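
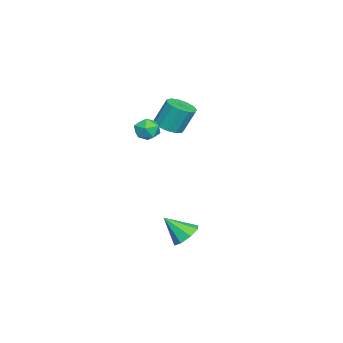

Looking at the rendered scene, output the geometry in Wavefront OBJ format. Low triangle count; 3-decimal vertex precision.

v -1.299 -1.118 1.715
v -0.376 -0.944 1.741
v -0.557 -0.229 3.372
v -1.481 -0.402 3.345
v -0.603 -0.515 1.528
v -0.784 0.2 3.159
v -1.05 -0.278 1.374
v -1.231 0.438 3.005
v -1.577 -0.307 1.328
v -1.758 0.408 2.959
v -2.016 -0.594 1.405
v -2.197 0.122 3.036
v -2.227 -1.047 1.58
v -2.408 -0.331 3.211
v -2.144 -1.522 1.798
v -2.325 -0.807 3.429
v -1.792 -1.869 1.989
v -1.974 -1.154 3.62
v -1.285 -1.978 2.093
v -1.466 -1.262 3.724
v -0.781 -1.813 2.077
v -0.962 -1.098 3.708
v -0.443 -1.428 1.946
v -0.624 -0.712 3.577
v 3.611 1.215 -4.352
v 4.365 1.654 -3.976
v 3.709 -0.035 -3.088
v 3.736 1.889 -3.695
v 3.035 1.729 -3.799
v 2.671 1.268 -4.227
v 2.857 0.775 -4.728
v 3.485 0.54 -5.009
v 4.187 0.701 -4.905
v 4.551 1.162 -4.477
v 3.74 -0.285 3.872
v 4.311 -0.888 3.856
v 2.909 -1.052 3.144
v 3.48 -1.655 3.128
v 3.097 -1.465 3.84
v 3.61 -0.991 4.29
v 3.61 -0.949 2.71
v 4.123 -0.475 3.16
v 4.231 -1.299 3.138
v 3.913 -1.617 3.836
v 3.307 -0.323 3.164
v 2.989 -0.641 3.862
f 2 1 5
f 2 5 3
f 3 5 6
f 3 6 4
f 5 1 7
f 5 7 6
f 6 7 8
f 6 8 4
f 7 1 9
f 7 9 8
f 8 9 10
f 8 10 4
f 9 1 11
f 9 11 10
f 10 11 12
f 10 12 4
f 11 1 13
f 11 13 12
f 12 13 14
f 12 14 4
f 13 1 15
f 13 15 14
f 14 15 16
f 14 16 4
f 15 1 17
f 15 17 16
f 16 17 18
f 16 18 4
f 17 1 19
f 17 19 18
f 18 19 20
f 18 20 4
f 19 1 21
f 19 21 20
f 20 21 22
f 20 22 4
f 21 1 23
f 21 23 22
f 22 23 24
f 22 24 4
f 23 1 2
f 23 2 24
f 24 2 3
f 24 3 4
f 26 25 28
f 26 28 27
f 28 25 29
f 28 29 27
f 29 25 30
f 29 30 27
f 30 25 31
f 30 31 27
f 31 25 32
f 31 32 27
f 32 25 33
f 32 33 27
f 33 25 34
f 33 34 27
f 34 25 26
f 34 26 27
f 35 46 40
f 35 40 36
f 35 36 42
f 35 42 45
f 35 45 46
f 36 40 44
f 40 46 39
f 46 45 37
f 45 42 41
f 42 36 43
f 38 44 39
f 38 39 37
f 38 37 41
f 38 41 43
f 38 43 44
f 39 44 40
f 37 39 46
f 41 37 45
f 43 41 42
f 44 43 36



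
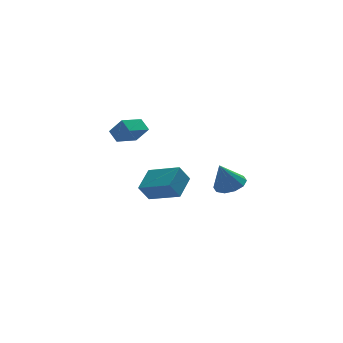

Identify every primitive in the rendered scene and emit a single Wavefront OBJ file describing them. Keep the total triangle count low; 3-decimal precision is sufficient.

v -2.064 0.889 -4.078
v -0.874 -0.517 -3.438
v -1.162 1.957 -3.409
v 0.028 0.551 -2.769
v -1.468 0.969 -5.011
v -0.278 -0.437 -4.371
v -0.566 2.037 -4.342
v 0.624 0.631 -3.702
v -2.398 3.436 -1.789
v -1.877 2.891 -0.855
v -2.597 4.106 -1.288
v -2.075 3.561 -0.354
v -1.145 4.059 -2.126
v -0.623 3.514 -1.192
v -1.343 4.729 -1.625
v -0.822 4.184 -0.691
v 1.466 -2.896 -2.64
v 1.988 -2.257 -2.366
v 0.854 -3.004 -1.22
v 1.533 -2.034 -2.546
v 1.052 -2.141 -2.761
v 0.729 -2.536 -2.93
v 0.688 -3.069 -2.989
v 0.944 -3.536 -2.914
v 1.399 -3.758 -2.734
v 1.88 -3.652 -2.519
v 2.203 -3.256 -2.35
v 2.244 -2.723 -2.291
f 2 4 1
f 5 2 1
f 1 4 3
f 3 5 1
f 2 8 4
f 6 2 5
f 6 8 2
f 4 8 3
f 7 5 3
f 3 8 7
f 7 6 5
f 8 6 7
f 10 12 9
f 13 10 9
f 9 12 11
f 11 13 9
f 10 16 12
f 14 10 13
f 14 16 10
f 12 16 11
f 15 13 11
f 11 16 15
f 15 14 13
f 16 14 15
f 18 17 20
f 18 20 19
f 20 17 21
f 20 21 19
f 21 17 22
f 21 22 19
f 22 17 23
f 22 23 19
f 23 17 24
f 23 24 19
f 24 17 25
f 24 25 19
f 25 17 26
f 25 26 19
f 26 17 27
f 26 27 19
f 27 17 28
f 27 28 19
f 28 17 18
f 28 18 19



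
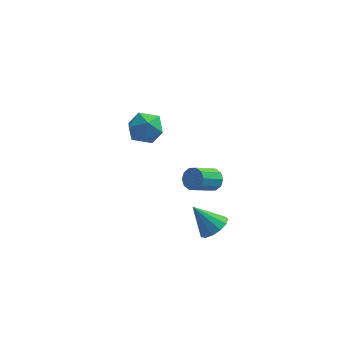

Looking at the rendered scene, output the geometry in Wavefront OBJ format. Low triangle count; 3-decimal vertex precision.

v 4.392 -4.08 -3.734
v 4.813 -4.761 -3.28
v 3.228 -3.86 -2.326
v 5.057 -4.323 -3.147
v 5.09 -3.809 -3.2
v 4.901 -3.38 -3.423
v 4.551 -3.174 -3.744
v 4.15 -3.255 -4.063
v 3.826 -3.598 -4.277
v 3.682 -4.095 -4.319
v 3.763 -4.586 -4.175
v 4.043 -4.917 -3.891
v 4.435 -4.982 -3.558
v -1.218 3.434 -1.843
v -0.43 3.55 -2.71
v 0.03 2.39 -0.85
v 0.818 2.506 -1.717
v 0.521 3.439 -1.062
v -0.25 4.084 -1.676
v -0.15 1.856 -1.884
v -0.921 2.501 -2.498
v 0.23 2.575 -2.736
v 0.645 3.553 -2.228
v -1.045 2.387 -1.332
v -0.63 3.365 -0.824
v 4.093 -2.318 -1.31
v 4.608 -2.818 -1.363
v 3.681 -3.863 -0.484
v 3.167 -3.362 -0.43
v 4.686 -2.579 -0.996
v 3.76 -3.624 -0.117
v 4.538 -2.24 -0.749
v 3.612 -3.285 0.13
v 4.22 -1.93 -0.716
v 3.294 -2.975 0.163
v 3.854 -1.769 -0.91
v 2.927 -2.814 -0.031
v 3.579 -1.817 -1.256
v 2.652 -2.862 -0.377
v 3.5 -2.056 -1.623
v 2.574 -3.101 -0.744
v 3.648 -2.395 -1.87
v 2.722 -3.44 -0.991
v 3.966 -2.705 -1.903
v 3.04 -3.75 -1.024
v 4.333 -2.866 -1.709
v 3.406 -3.911 -0.83
f 2 1 4
f 2 4 3
f 4 1 5
f 4 5 3
f 5 1 6
f 5 6 3
f 6 1 7
f 6 7 3
f 7 1 8
f 7 8 3
f 8 1 9
f 8 9 3
f 9 1 10
f 9 10 3
f 10 1 11
f 10 11 3
f 11 1 12
f 11 12 3
f 12 1 13
f 12 13 3
f 13 1 2
f 13 2 3
f 14 25 19
f 14 19 15
f 14 15 21
f 14 21 24
f 14 24 25
f 15 19 23
f 19 25 18
f 25 24 16
f 24 21 20
f 21 15 22
f 17 23 18
f 17 18 16
f 17 16 20
f 17 20 22
f 17 22 23
f 18 23 19
f 16 18 25
f 20 16 24
f 22 20 21
f 23 22 15
f 27 26 30
f 27 30 28
f 28 30 31
f 28 31 29
f 30 26 32
f 30 32 31
f 31 32 33
f 31 33 29
f 32 26 34
f 32 34 33
f 33 34 35
f 33 35 29
f 34 26 36
f 34 36 35
f 35 36 37
f 35 37 29
f 36 26 38
f 36 38 37
f 37 38 39
f 37 39 29
f 38 26 40
f 38 40 39
f 39 40 41
f 39 41 29
f 40 26 42
f 40 42 41
f 41 42 43
f 41 43 29
f 42 26 44
f 42 44 43
f 43 44 45
f 43 45 29
f 44 26 46
f 44 46 45
f 45 46 47
f 45 47 29
f 46 26 27
f 46 27 47
f 47 27 28
f 47 28 29



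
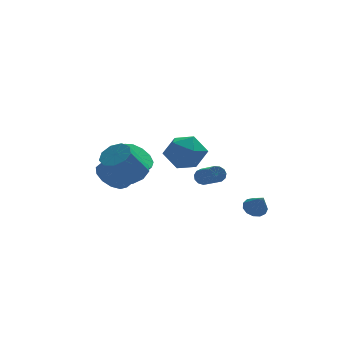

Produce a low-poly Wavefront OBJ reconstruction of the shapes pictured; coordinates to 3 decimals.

v -0.881 3.069 1.62
v -0.157 3.628 2.427
v 0.637 1.952 1.033
v 1.361 2.511 1.84
v 0.474 1.769 2.228
v -0.464 2.459 2.591
v 0.944 3.121 0.869
v 0.006 3.811 1.232
v 0.97 3.66 1.963
v 0.68 2.825 2.803
v -0.2 2.755 0.657
v -0.49 1.92 1.497
v -3.496 2.801 0.317
v -2.81 2.408 -0.344
v -1.658 1.687 1.283
v -2.344 2.079 1.943
v -2.635 2.949 -0.228
v -1.482 2.228 1.398
v -2.733 3.443 0.06
v -1.58 2.722 1.687
v -3.073 3.733 0.43
v -1.921 3.012 2.057
v -3.548 3.727 0.764
v -2.395 3.006 2.391
v -4.006 3.427 0.956
v -2.854 2.706 2.582
v -4.303 2.928 0.945
v -3.15 2.207 2.571
v -4.343 2.389 0.734
v -3.19 1.667 2.361
v -4.115 1.98 0.391
v -2.962 1.259 2.018
v -3.69 1.832 0.024
v -2.537 1.111 1.651
v -3.204 1.992 -0.249
v -2.051 1.27 1.377
v 3.037 -0.971 -0.685
v 3.409 -0.519 -0.402
v 3.263 -1.789 0.325
v 3.068 -0.463 -0.281
v 2.717 -0.568 -0.287
v 2.468 -0.801 -0.42
v 2.399 -1.088 -0.637
v 2.533 -1.338 -0.869
v 2.826 -1.471 -1.043
v 3.187 -1.445 -1.103
v 3.5 -1.269 -1.031
v 3.665 -0.998 -0.848
v 3.631 -0.718 -0.614
v 1.515 4.472 -0.829
v 1.955 4.687 -0.602
v 2.306 3.063 0.256
v 1.865 2.848 0.029
v 1.725 4.739 -0.409
v 2.076 3.115 0.448
v 1.429 4.706 -0.35
v 1.779 3.082 0.508
v 1.159 4.599 -0.443
v 1.51 2.975 0.415
v 1.003 4.452 -0.658
v 1.353 2.827 0.2
v 1.009 4.311 -0.927
v 1.359 2.686 -0.07
v 1.176 4.221 -1.166
v 1.526 2.597 -0.308
v 1.45 4.211 -1.297
v 1.8 2.587 -0.44
v 1.745 4.284 -1.279
v 2.095 2.659 -0.422
v 1.967 4.417 -1.119
v 2.317 2.792 -0.262
v 2.045 4.567 -0.866
v 2.396 2.942 -0.009
v -2.944 -0.762 2.048
v -2.542 -0.162 2.532
v -3.514 -0.758 4.077
v -3.916 -1.358 3.592
v -3.043 0.064 2.304
v -4.015 -0.533 3.849
v -3.498 -0.097 1.956
v -4.47 -0.693 3.501
v -3.694 -0.569 1.65
v -4.666 -1.165 3.195
v -3.539 -1.131 1.531
v -4.511 -1.727 3.076
v -3.106 -1.52 1.653
v -4.077 -2.117 3.198
v -2.597 -1.555 1.96
v -3.569 -2.151 3.505
v -2.251 -1.218 2.308
v -3.222 -1.814 3.853
v -2.229 -0.668 2.534
v -3.201 -1.264 4.079
f 1 12 6
f 1 6 2
f 1 2 8
f 1 8 11
f 1 11 12
f 2 6 10
f 6 12 5
f 12 11 3
f 11 8 7
f 8 2 9
f 4 10 5
f 4 5 3
f 4 3 7
f 4 7 9
f 4 9 10
f 5 10 6
f 3 5 12
f 7 3 11
f 9 7 8
f 10 9 2
f 14 13 17
f 14 17 15
f 15 17 18
f 15 18 16
f 17 13 19
f 17 19 18
f 18 19 20
f 18 20 16
f 19 13 21
f 19 21 20
f 20 21 22
f 20 22 16
f 21 13 23
f 21 23 22
f 22 23 24
f 22 24 16
f 23 13 25
f 23 25 24
f 24 25 26
f 24 26 16
f 25 13 27
f 25 27 26
f 26 27 28
f 26 28 16
f 27 13 29
f 27 29 28
f 28 29 30
f 28 30 16
f 29 13 31
f 29 31 30
f 30 31 32
f 30 32 16
f 31 13 33
f 31 33 32
f 32 33 34
f 32 34 16
f 33 13 35
f 33 35 34
f 34 35 36
f 34 36 16
f 35 13 14
f 35 14 36
f 36 14 15
f 36 15 16
f 38 37 40
f 38 40 39
f 40 37 41
f 40 41 39
f 41 37 42
f 41 42 39
f 42 37 43
f 42 43 39
f 43 37 44
f 43 44 39
f 44 37 45
f 44 45 39
f 45 37 46
f 45 46 39
f 46 37 47
f 46 47 39
f 47 37 48
f 47 48 39
f 48 37 49
f 48 49 39
f 49 37 38
f 49 38 39
f 51 50 54
f 51 54 52
f 52 54 55
f 52 55 53
f 54 50 56
f 54 56 55
f 55 56 57
f 55 57 53
f 56 50 58
f 56 58 57
f 57 58 59
f 57 59 53
f 58 50 60
f 58 60 59
f 59 60 61
f 59 61 53
f 60 50 62
f 60 62 61
f 61 62 63
f 61 63 53
f 62 50 64
f 62 64 63
f 63 64 65
f 63 65 53
f 64 50 66
f 64 66 65
f 65 66 67
f 65 67 53
f 66 50 68
f 66 68 67
f 67 68 69
f 67 69 53
f 68 50 70
f 68 70 69
f 69 70 71
f 69 71 53
f 70 50 72
f 70 72 71
f 71 72 73
f 71 73 53
f 72 50 51
f 72 51 73
f 73 51 52
f 73 52 53
f 75 74 78
f 75 78 76
f 76 78 79
f 76 79 77
f 78 74 80
f 78 80 79
f 79 80 81
f 79 81 77
f 80 74 82
f 80 82 81
f 81 82 83
f 81 83 77
f 82 74 84
f 82 84 83
f 83 84 85
f 83 85 77
f 84 74 86
f 84 86 85
f 85 86 87
f 85 87 77
f 86 74 88
f 86 88 87
f 87 88 89
f 87 89 77
f 88 74 90
f 88 90 89
f 89 90 91
f 89 91 77
f 90 74 92
f 90 92 91
f 91 92 93
f 91 93 77
f 92 74 75
f 92 75 93
f 93 75 76
f 93 76 77



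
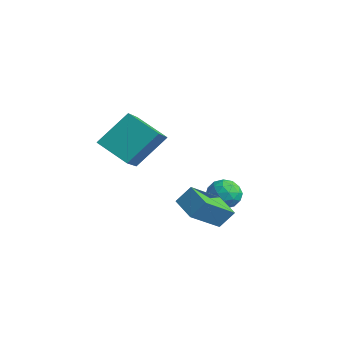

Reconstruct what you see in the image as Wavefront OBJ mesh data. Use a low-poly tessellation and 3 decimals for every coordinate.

v -1.301 -1.958 2.436
v -1.1 -0.614 3.821
v 0.003 -1.333 1.641
v 0.203 0.011 3.025
v -0.303 -2.971 3.275
v -0.103 -1.627 4.659
v 1 -2.346 2.479
v 1.201 -1.002 3.864
v 0.255 0.368 -0.716
v 0.507 0.949 0.058
v 0.062 1.917 -1.816
v 0.313 2.498 -1.042
v 1.507 0.282 -1.058
v 1.758 0.863 -0.284
v 1.313 1.831 -2.158
v 1.565 2.412 -1.384
v -0.948 3.073 -1.227
v -0.482 3.301 -1.862
v 0.142 2.759 -0.538
v 0.608 2.987 -1.173
v 0.193 3.551 -0.746
v -0.481 3.745 -1.172
v 0.141 2.315 -1.228
v -0.533 2.509 -1.654
v 0.192 2.832 -1.862
v 0.224 3.596 -1.565
v -0.564 2.464 -0.835
v -0.532 3.228 -0.538
v -0.811 3.214 -1.605
v 0.471 2.846 -0.795
v 0.226 3.177 -0.544
v 0.501 3.311 -0.917
v -0.81 3.475 -1.2
v -0.536 3.609 -1.573
v -0.14 3.756 -0.917
v 0.196 2.451 -0.827
v 0.47 2.585 -1.2
v -0.841 2.749 -1.483
v -0.566 2.883 -1.856
v -0.2 2.304 -1.483
v -0.141 3.073 -1.978
v 0.5 2.889 -1.573
v 0.225 2.494 -1.606
v -0.17 2.608 -1.856
v -0.122 3.522 -1.803
v 0.519 3.337 -1.398
v 0.274 3.669 -1.148
v -0.122 3.783 -1.398
v 0.274 3.247 -1.804
v -0.859 2.723 -1.002
v -0.218 2.538 -0.597
v -0.218 2.277 -1.002
v -0.614 2.391 -1.252
v -0.84 3.171 -0.827
v -0.199 2.987 -0.422
v -0.17 3.452 -0.544
v -0.565 3.566 -0.794
v -0.614 2.813 -0.596
f 2 4 1
f 5 2 1
f 1 4 3
f 3 5 1
f 2 8 4
f 6 2 5
f 6 8 2
f 4 8 3
f 7 5 3
f 3 8 7
f 7 6 5
f 8 6 7
f 10 12 9
f 13 10 9
f 9 12 11
f 11 13 9
f 10 16 12
f 14 10 13
f 14 16 10
f 12 16 11
f 15 13 11
f 11 16 15
f 15 14 13
f 16 14 15
f 17 54 33
f 54 28 57
f 33 57 22
f 54 57 33
f 17 33 29
f 33 22 34
f 29 34 18
f 33 34 29
f 17 29 38
f 29 18 39
f 38 39 24
f 29 39 38
f 17 38 50
f 38 24 53
f 50 53 27
f 38 53 50
f 17 50 54
f 50 27 58
f 54 58 28
f 50 58 54
f 18 34 45
f 34 22 48
f 45 48 26
f 34 48 45
f 22 57 35
f 57 28 56
f 35 56 21
f 57 56 35
f 28 58 55
f 58 27 51
f 55 51 19
f 58 51 55
f 27 53 52
f 53 24 40
f 52 40 23
f 53 40 52
f 24 39 44
f 39 18 41
f 44 41 25
f 39 41 44
f 20 46 32
f 46 26 47
f 32 47 21
f 46 47 32
f 20 32 30
f 32 21 31
f 30 31 19
f 32 31 30
f 20 30 37
f 30 19 36
f 37 36 23
f 30 36 37
f 20 37 42
f 37 23 43
f 42 43 25
f 37 43 42
f 20 42 46
f 42 25 49
f 46 49 26
f 42 49 46
f 21 47 35
f 47 26 48
f 35 48 22
f 47 48 35
f 19 31 55
f 31 21 56
f 55 56 28
f 31 56 55
f 23 36 52
f 36 19 51
f 52 51 27
f 36 51 52
f 25 43 44
f 43 23 40
f 44 40 24
f 43 40 44
f 26 49 45
f 49 25 41
f 45 41 18
f 49 41 45



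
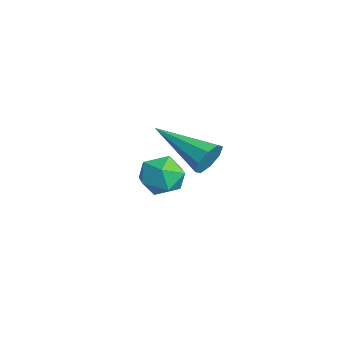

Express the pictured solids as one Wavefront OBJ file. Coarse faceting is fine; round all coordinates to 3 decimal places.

v 3.729 2.197 -1.169
v 4.041 2.053 -0.678
v 2.251 1.103 -0.551
v 3.786 2.431 -0.62
v 3.497 2.671 -0.884
v 3.345 2.634 -1.315
v 3.417 2.34 -1.661
v 3.672 1.963 -1.719
v 3.96 1.723 -1.455
v 4.113 1.76 -1.023
v -0.103 2.279 -3.285
v 0.506 2.568 -3.734
v -0.386 1.412 -4.226
v 0.223 1.701 -4.675
v 0.381 1.29 -3.995
v 0.556 1.826 -3.414
v -0.436 2.154 -4.546
v -0.261 2.69 -3.965
v 0.3 2.491 -4.514
v 0.805 1.957 -4.173
v -0.685 2.023 -3.787
v -0.18 1.489 -3.446
f 2 1 4
f 2 4 3
f 4 1 5
f 4 5 3
f 5 1 6
f 5 6 3
f 6 1 7
f 6 7 3
f 7 1 8
f 7 8 3
f 8 1 9
f 8 9 3
f 9 1 10
f 9 10 3
f 10 1 2
f 10 2 3
f 11 22 16
f 11 16 12
f 11 12 18
f 11 18 21
f 11 21 22
f 12 16 20
f 16 22 15
f 22 21 13
f 21 18 17
f 18 12 19
f 14 20 15
f 14 15 13
f 14 13 17
f 14 17 19
f 14 19 20
f 15 20 16
f 13 15 22
f 17 13 21
f 19 17 18
f 20 19 12



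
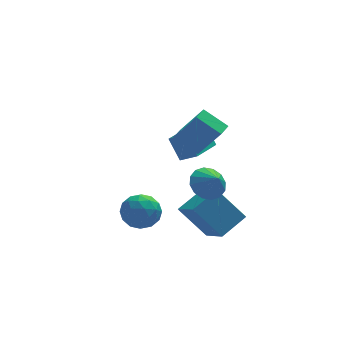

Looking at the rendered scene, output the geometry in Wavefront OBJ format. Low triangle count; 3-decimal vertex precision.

v 1.813 0.294 1.089
v 2.581 -0.21 1.618
v 3.059 1.881 0.792
v 3.827 1.377 1.321
v 2.273 -0.297 -0.141
v 3.041 -0.801 0.388
v 3.519 1.29 -0.438
v 4.287 0.786 0.091
v 1.7 -1.659 2.391
v 2.683 -2.39 4.145
v 2.186 -0.914 2.429
v 3.169 -1.646 4.183
v 2.771 -2.314 1.517
v 3.754 -3.046 3.271
v 3.257 -1.57 1.555
v 4.24 -2.301 3.309
v 2.236 -4.016 -1.232
v 3.545 -3.248 -0.512
v 1.818 -2.283 -2.322
v 3.127 -1.514 -1.602
v 3.513 -4.706 -2.818
v 4.822 -3.937 -2.098
v 3.095 -2.972 -3.908
v 4.404 -2.204 -3.188
v -0.917 -2.515 -1.396
v 0.065 -2.188 -1.115
v -0.225 -3.572 -2.585
v 0.757 -3.245 -2.304
v 0.176 -3.842 -1.628
v -0.251 -3.189 -0.893
v 0.091 -2.571 -2.807
v -0.336 -1.918 -2.072
v 0.688 -2.223 -1.987
v 0.741 -3.008 -1.258
v -0.901 -2.752 -2.442
v -0.848 -3.537 -1.713
v -0.487 -2.259 -1.151
v 0.327 -3.501 -2.549
v -0.015 -3.852 -2.152
v 0.563 -3.66 -1.987
v -0.673 -2.847 -1.02
v -0.095 -2.655 -0.855
v -0.03 -3.627 -1.157
v -0.065 -3.105 -2.845
v 0.513 -2.913 -2.68
v -0.723 -2.1 -1.713
v -0.145 -1.908 -1.548
v -0.13 -2.133 -2.543
v 0.457 -2.087 -1.498
v 0.864 -2.709 -2.198
v 0.472 -2.312 -2.493
v 0.221 -1.928 -2.061
v 0.488 -2.549 -1.07
v 0.895 -3.17 -1.769
v 0.553 -3.521 -1.372
v 0.302 -3.137 -0.94
v 0.854 -2.569 -1.583
v -1.055 -2.59 -1.931
v -0.648 -3.211 -2.63
v -0.462 -2.623 -2.76
v -0.713 -2.239 -2.328
v -1.024 -3.051 -1.502
v -0.617 -3.673 -2.202
v -0.381 -3.832 -1.639
v -0.632 -3.448 -1.207
v -1.014 -3.191 -2.117
v 3.048 -3.437 0.137
v 3.873 -3.55 -0.38
v 3.432 -4.143 0.903
v 3.966 -3.161 -0.068
v 3.813 -2.846 0.299
v 3.455 -2.689 0.623
v 2.988 -2.733 0.816
v 2.537 -2.965 0.828
v 2.224 -3.324 0.654
v 2.131 -3.713 0.342
v 2.283 -4.028 -0.025
v 2.641 -4.185 -0.349
v 3.108 -4.141 -0.542
v 3.559 -3.908 -0.554
f 2 4 1
f 5 2 1
f 1 4 3
f 3 5 1
f 2 8 4
f 6 2 5
f 6 8 2
f 4 8 3
f 7 5 3
f 3 8 7
f 7 6 5
f 8 6 7
f 10 12 9
f 13 10 9
f 9 12 11
f 11 13 9
f 10 16 12
f 14 10 13
f 14 16 10
f 12 16 11
f 15 13 11
f 11 16 15
f 15 14 13
f 16 14 15
f 18 20 17
f 21 18 17
f 17 20 19
f 19 21 17
f 18 24 20
f 22 18 21
f 22 24 18
f 20 24 19
f 23 21 19
f 19 24 23
f 23 22 21
f 24 22 23
f 25 62 41
f 62 36 65
f 41 65 30
f 62 65 41
f 25 41 37
f 41 30 42
f 37 42 26
f 41 42 37
f 25 37 46
f 37 26 47
f 46 47 32
f 37 47 46
f 25 46 58
f 46 32 61
f 58 61 35
f 46 61 58
f 25 58 62
f 58 35 66
f 62 66 36
f 58 66 62
f 26 42 53
f 42 30 56
f 53 56 34
f 42 56 53
f 30 65 43
f 65 36 64
f 43 64 29
f 65 64 43
f 36 66 63
f 66 35 59
f 63 59 27
f 66 59 63
f 35 61 60
f 61 32 48
f 60 48 31
f 61 48 60
f 32 47 52
f 47 26 49
f 52 49 33
f 47 49 52
f 28 54 40
f 54 34 55
f 40 55 29
f 54 55 40
f 28 40 38
f 40 29 39
f 38 39 27
f 40 39 38
f 28 38 45
f 38 27 44
f 45 44 31
f 38 44 45
f 28 45 50
f 45 31 51
f 50 51 33
f 45 51 50
f 28 50 54
f 50 33 57
f 54 57 34
f 50 57 54
f 29 55 43
f 55 34 56
f 43 56 30
f 55 56 43
f 27 39 63
f 39 29 64
f 63 64 36
f 39 64 63
f 31 44 60
f 44 27 59
f 60 59 35
f 44 59 60
f 33 51 52
f 51 31 48
f 52 48 32
f 51 48 52
f 34 57 53
f 57 33 49
f 53 49 26
f 57 49 53
f 68 67 70
f 68 70 69
f 70 67 71
f 70 71 69
f 71 67 72
f 71 72 69
f 72 67 73
f 72 73 69
f 73 67 74
f 73 74 69
f 74 67 75
f 74 75 69
f 75 67 76
f 75 76 69
f 76 67 77
f 76 77 69
f 77 67 78
f 77 78 69
f 78 67 79
f 78 79 69
f 79 67 80
f 79 80 69
f 80 67 68
f 80 68 69



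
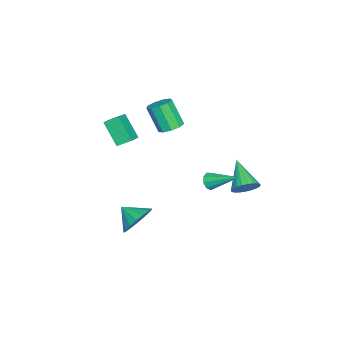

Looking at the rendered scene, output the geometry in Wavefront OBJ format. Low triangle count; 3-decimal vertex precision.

v -3.311 -0.467 1.025
v -2.618 -0.693 1.065
v -2.956 -1.46 2.556
v -3.649 -1.233 2.515
v -2.665 -0.247 1.284
v -3.003 -1.013 2.775
v -3.014 0.096 1.381
v -3.352 -0.67 2.872
v -3.502 0.176 1.312
v -3.84 -0.59 2.803
v -3.901 -0.045 1.108
v -4.239 -0.811 2.599
v -4.023 -0.463 0.865
v -4.361 -1.23 2.356
v -3.812 -0.884 0.697
v -4.151 -1.65 2.187
v -3.367 -1.109 0.682
v -3.705 -1.875 2.173
v -2.895 -1.034 0.828
v -3.234 -1.8 2.318
v 1.889 3.128 1.383
v 2.056 2.851 1.815
v 2.191 4.672 2.257
v 2.342 2.921 1.592
v 2.416 3.088 1.271
v 2.243 3.274 1.003
v 1.905 3.391 0.912
v 1.559 3.385 1.042
v 1.368 3.259 1.331
v 1.42 3.071 1.645
v 1.692 2.91 1.836
v -1.434 -3.191 2.37
v -0.502 -3.221 2.784
v -1.615 -2.43 2.834
v -0.683 -2.459 3.247
v -0.857 -2.301 1.133
v 0.075 -2.33 1.546
v -1.038 -1.539 1.596
v -0.106 -1.569 2.01
v -1.592 4.071 -1.552
v -1.07 4.002 -0.963
v -2.908 3.209 -0.488
v -1.208 4.293 -0.898
v -1.413 4.546 -0.946
v -1.648 4.716 -1.099
v -1.874 4.775 -1.33
v -2.051 4.713 -1.6
v -2.148 4.539 -1.861
v -2.149 4.285 -2.069
v -2.054 3.993 -2.188
v -1.879 3.716 -2.196
v -1.654 3.499 -2.093
v -1.419 3.382 -1.897
v -1.213 3.384 -1.641
v -1.073 3.504 -1.369
v -1.022 3.723 -1.129
v 3.213 -0.191 -1.423
v 3.933 -0.712 -1.901
v 2.907 -1.169 -0.817
v 4.157 -0.539 -1.509
v 4.164 -0.286 -1.097
v 3.953 -0.012 -0.76
v 3.573 0.222 -0.574
v 3.11 0.361 -0.583
v 2.67 0.373 -0.784
v 2.355 0.257 -1.131
v 2.236 0.037 -1.545
v 2.341 -0.234 -1.932
v 2.646 -0.496 -2.201
v 3.08 -0.687 -2.292
v 3.545 -0.766 -2.184
f 2 1 5
f 2 5 3
f 3 5 6
f 3 6 4
f 5 1 7
f 5 7 6
f 6 7 8
f 6 8 4
f 7 1 9
f 7 9 8
f 8 9 10
f 8 10 4
f 9 1 11
f 9 11 10
f 10 11 12
f 10 12 4
f 11 1 13
f 11 13 12
f 12 13 14
f 12 14 4
f 13 1 15
f 13 15 14
f 14 15 16
f 14 16 4
f 15 1 17
f 15 17 16
f 16 17 18
f 16 18 4
f 17 1 19
f 17 19 18
f 18 19 20
f 18 20 4
f 19 1 2
f 19 2 20
f 20 2 3
f 20 3 4
f 22 21 24
f 22 24 23
f 24 21 25
f 24 25 23
f 25 21 26
f 25 26 23
f 26 21 27
f 26 27 23
f 27 21 28
f 27 28 23
f 28 21 29
f 28 29 23
f 29 21 30
f 29 30 23
f 30 21 31
f 30 31 23
f 31 21 22
f 31 22 23
f 33 35 32
f 36 33 32
f 32 35 34
f 34 36 32
f 33 39 35
f 37 33 36
f 37 39 33
f 35 39 34
f 38 36 34
f 34 39 38
f 38 37 36
f 39 37 38
f 41 40 43
f 41 43 42
f 43 40 44
f 43 44 42
f 44 40 45
f 44 45 42
f 45 40 46
f 45 46 42
f 46 40 47
f 46 47 42
f 47 40 48
f 47 48 42
f 48 40 49
f 48 49 42
f 49 40 50
f 49 50 42
f 50 40 51
f 50 51 42
f 51 40 52
f 51 52 42
f 52 40 53
f 52 53 42
f 53 40 54
f 53 54 42
f 54 40 55
f 54 55 42
f 55 40 56
f 55 56 42
f 56 40 41
f 56 41 42
f 58 57 60
f 58 60 59
f 60 57 61
f 60 61 59
f 61 57 62
f 61 62 59
f 62 57 63
f 62 63 59
f 63 57 64
f 63 64 59
f 64 57 65
f 64 65 59
f 65 57 66
f 65 66 59
f 66 57 67
f 66 67 59
f 67 57 68
f 67 68 59
f 68 57 69
f 68 69 59
f 69 57 70
f 69 70 59
f 70 57 71
f 70 71 59
f 71 57 58
f 71 58 59



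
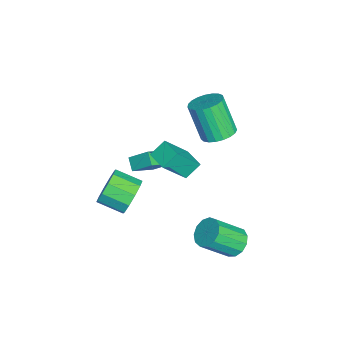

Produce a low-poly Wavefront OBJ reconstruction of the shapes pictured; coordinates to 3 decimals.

v 3.453 4.143 -2.434
v 3.898 4.726 -2.005
v 4.373 3.361 -0.638
v 3.927 2.777 -1.066
v 3.452 4.744 -1.833
v 3.926 3.378 -0.465
v 3.005 4.571 -1.851
v 3.48 3.205 -0.484
v 2.701 4.261 -2.054
v 3.176 2.896 -0.687
v 2.636 3.915 -2.378
v 3.111 2.549 -1.01
v 2.829 3.64 -2.719
v 3.304 2.275 -1.352
v 3.221 3.525 -2.97
v 3.696 2.16 -1.603
v 3.686 3.606 -3.05
v 4.161 2.241 -1.683
v 4.077 3.858 -2.935
v 4.552 2.492 -1.568
v 4.27 4.2 -2.661
v 4.745 2.834 -1.293
v 4.203 4.524 -2.314
v 4.678 3.158 -0.947
v -1.615 -1.377 -1.242
v -1.377 -0.378 -0.413
v -2.606 -0.387 -2.151
v -2.368 0.612 -1.322
v -0.972 -1.152 -1.698
v -0.734 -0.153 -0.869
v -1.963 -0.162 -2.607
v -1.725 0.837 -1.778
v 3.77 -0.746 1.495
v 4.339 -0.584 2.313
v 3.999 -1.873 2.804
v 3.43 -2.034 1.985
v 3.761 -0.384 2.438
v 3.421 -1.673 2.928
v 3.186 -0.323 2.202
v 2.847 -1.611 2.693
v 2.834 -0.423 1.696
v 2.495 -1.711 2.187
v 2.84 -0.646 1.113
v 2.5 -1.935 1.604
v 3.201 -0.907 0.676
v 2.861 -2.196 1.167
v 3.779 -1.107 0.552
v 3.439 -2.396 1.042
v 4.353 -1.169 0.787
v 4.014 -2.457 1.278
v 4.705 -1.069 1.293
v 4.366 -2.357 1.784
v 4.7 -0.845 1.876
v 4.36 -2.134 2.367
v 1.258 1.739 2.612
v 1.999 0.675 4.251
v 2.192 2.392 2.614
v 2.933 1.329 4.253
v 1.727 1.071 1.967
v 2.468 0.008 3.606
v 2.661 1.725 1.969
v 3.402 0.661 3.608
v -1.895 3.155 0.779
v -1.064 3.405 1.165
v -1.754 2.694 3.108
v -2.585 2.445 2.721
v -1.278 3.734 1.21
v -1.967 3.024 3.152
v -1.598 3.964 1.18
v -2.288 3.253 3.122
v -1.97 4.053 1.081
v -2.659 3.342 3.023
v -2.329 3.987 0.929
v -3.018 3.276 2.872
v -2.613 3.778 0.752
v -3.302 3.067 2.694
v -2.772 3.46 0.579
v -3.462 2.75 2.521
v -2.781 3.09 0.441
v -3.47 2.38 2.383
v -2.636 2.732 0.361
v -3.325 2.021 2.303
v -2.363 2.446 0.353
v -3.052 1.735 2.296
v -2.009 2.283 0.419
v -2.698 1.573 2.362
v -1.635 2.271 0.548
v -2.325 1.561 2.49
v -1.307 2.412 0.716
v -1.996 1.701 2.658
v -1.08 2.681 0.895
v -1.77 1.971 2.837
v -0.994 3.033 1.054
v -1.684 2.322 2.996
f 2 1 5
f 2 5 3
f 3 5 6
f 3 6 4
f 5 1 7
f 5 7 6
f 6 7 8
f 6 8 4
f 7 1 9
f 7 9 8
f 8 9 10
f 8 10 4
f 9 1 11
f 9 11 10
f 10 11 12
f 10 12 4
f 11 1 13
f 11 13 12
f 12 13 14
f 12 14 4
f 13 1 15
f 13 15 14
f 14 15 16
f 14 16 4
f 15 1 17
f 15 17 16
f 16 17 18
f 16 18 4
f 17 1 19
f 17 19 18
f 18 19 20
f 18 20 4
f 19 1 21
f 19 21 20
f 20 21 22
f 20 22 4
f 21 1 23
f 21 23 22
f 22 23 24
f 22 24 4
f 23 1 2
f 23 2 24
f 24 2 3
f 24 3 4
f 26 28 25
f 29 26 25
f 25 28 27
f 27 29 25
f 26 32 28
f 30 26 29
f 30 32 26
f 28 32 27
f 31 29 27
f 27 32 31
f 31 30 29
f 32 30 31
f 34 33 37
f 34 37 35
f 35 37 38
f 35 38 36
f 37 33 39
f 37 39 38
f 38 39 40
f 38 40 36
f 39 33 41
f 39 41 40
f 40 41 42
f 40 42 36
f 41 33 43
f 41 43 42
f 42 43 44
f 42 44 36
f 43 33 45
f 43 45 44
f 44 45 46
f 44 46 36
f 45 33 47
f 45 47 46
f 46 47 48
f 46 48 36
f 47 33 49
f 47 49 48
f 48 49 50
f 48 50 36
f 49 33 51
f 49 51 50
f 50 51 52
f 50 52 36
f 51 33 53
f 51 53 52
f 52 53 54
f 52 54 36
f 53 33 34
f 53 34 54
f 54 34 35
f 54 35 36
f 56 58 55
f 59 56 55
f 55 58 57
f 57 59 55
f 56 62 58
f 60 56 59
f 60 62 56
f 58 62 57
f 61 59 57
f 57 62 61
f 61 60 59
f 62 60 61
f 64 63 67
f 64 67 65
f 65 67 68
f 65 68 66
f 67 63 69
f 67 69 68
f 68 69 70
f 68 70 66
f 69 63 71
f 69 71 70
f 70 71 72
f 70 72 66
f 71 63 73
f 71 73 72
f 72 73 74
f 72 74 66
f 73 63 75
f 73 75 74
f 74 75 76
f 74 76 66
f 75 63 77
f 75 77 76
f 76 77 78
f 76 78 66
f 77 63 79
f 77 79 78
f 78 79 80
f 78 80 66
f 79 63 81
f 79 81 80
f 80 81 82
f 80 82 66
f 81 63 83
f 81 83 82
f 82 83 84
f 82 84 66
f 83 63 85
f 83 85 84
f 84 85 86
f 84 86 66
f 85 63 87
f 85 87 86
f 86 87 88
f 86 88 66
f 87 63 89
f 87 89 88
f 88 89 90
f 88 90 66
f 89 63 91
f 89 91 90
f 90 91 92
f 90 92 66
f 91 63 93
f 91 93 92
f 92 93 94
f 92 94 66
f 93 63 64
f 93 64 94
f 94 64 65
f 94 65 66



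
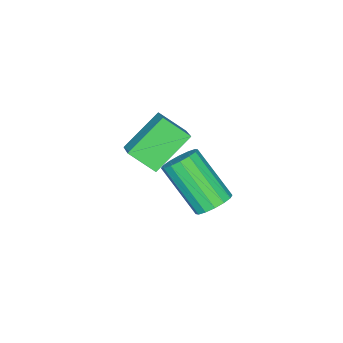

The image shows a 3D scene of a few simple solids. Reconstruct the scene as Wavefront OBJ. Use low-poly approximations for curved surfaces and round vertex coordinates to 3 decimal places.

v -1.262 3.355 -2.18
v -0.628 3.235 -2.258
v -0.704 1.885 -0.798
v -1.338 2.005 -0.72
v -0.642 3.482 -2.03
v -0.719 2.132 -0.57
v -0.823 3.695 -1.843
v -0.899 2.346 -0.382
v -1.121 3.817 -1.745
v -1.197 2.467 -0.285
v -1.457 3.815 -1.765
v -1.533 2.466 -0.305
v -1.741 3.69 -1.895
v -1.817 2.34 -0.435
v -1.896 3.475 -2.102
v -1.972 2.125 -0.642
v -1.881 3.228 -2.33
v -1.958 1.878 -0.87
v -1.701 3.014 -2.518
v -1.777 1.665 -1.057
v -1.403 2.893 -2.615
v -1.479 1.543 -1.155
v -1.067 2.894 -2.595
v -1.143 1.545 -1.135
v -0.783 3.02 -2.465
v -0.859 1.67 -1.005
v 0.272 2.163 0.157
v 0.56 1.364 0.808
v -0.901 2.564 1.169
v -0.612 1.765 1.82
v 0.952 2.835 0.68
v 1.241 2.036 1.331
v -0.22 3.236 1.692
v 0.068 2.437 2.343
f 2 1 5
f 2 5 3
f 3 5 6
f 3 6 4
f 5 1 7
f 5 7 6
f 6 7 8
f 6 8 4
f 7 1 9
f 7 9 8
f 8 9 10
f 8 10 4
f 9 1 11
f 9 11 10
f 10 11 12
f 10 12 4
f 11 1 13
f 11 13 12
f 12 13 14
f 12 14 4
f 13 1 15
f 13 15 14
f 14 15 16
f 14 16 4
f 15 1 17
f 15 17 16
f 16 17 18
f 16 18 4
f 17 1 19
f 17 19 18
f 18 19 20
f 18 20 4
f 19 1 21
f 19 21 20
f 20 21 22
f 20 22 4
f 21 1 23
f 21 23 22
f 22 23 24
f 22 24 4
f 23 1 25
f 23 25 24
f 24 25 26
f 24 26 4
f 25 1 2
f 25 2 26
f 26 2 3
f 26 3 4
f 28 30 27
f 31 28 27
f 27 30 29
f 29 31 27
f 28 34 30
f 32 28 31
f 32 34 28
f 30 34 29
f 33 31 29
f 29 34 33
f 33 32 31
f 34 32 33



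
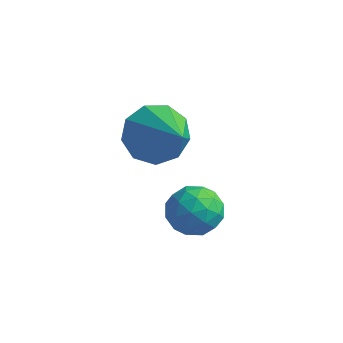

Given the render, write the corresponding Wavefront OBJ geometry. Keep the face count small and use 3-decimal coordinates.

v 0.026 0.123 3.274
v 0.324 -0.355 2.522
v 1.434 -0.843 4.446
v 0.654 0.194 2.578
v 0.69 0.71 2.96
v 0.416 0.951 3.489
v -0.041 0.805 3.918
v -0.466 0.34 4.045
v -0.661 -0.227 3.812
v -0.534 -0.63 3.327
v -0.145 -0.681 2.818
v 2.311 -1.978 3.716
v 3.034 -1.992 3.939
v 2.506 -2.968 3.021
v 3.229 -2.982 3.244
v 2.678 -3.147 3.736
v 2.557 -2.535 4.166
v 2.983 -2.425 2.794
v 2.862 -1.813 3.224
v 3.449 -2.269 3.369
v 3.261 -2.715 3.951
v 2.279 -2.245 3.009
v 2.091 -2.691 3.591
v 2.656 -1.898 3.889
v 2.884 -3.062 3.071
v 2.56 -3.158 3.361
v 2.986 -3.167 3.492
v 2.375 -2.217 4.022
v 2.8 -2.226 4.153
v 2.591 -2.904 4.034
v 2.74 -2.734 2.807
v 3.165 -2.743 2.938
v 2.554 -1.793 3.468
v 2.98 -1.802 3.599
v 2.949 -2.056 2.926
v 3.325 -2.069 3.685
v 3.439 -2.651 3.276
v 3.294 -2.323 3.012
v 3.224 -1.964 3.265
v 3.214 -2.331 4.027
v 3.328 -2.913 3.618
v 3.004 -3.01 3.908
v 2.934 -2.65 4.16
v 3.458 -2.494 3.692
v 2.212 -2.047 3.342
v 2.326 -2.629 2.933
v 2.606 -2.31 2.8
v 2.536 -1.95 3.052
v 2.101 -2.309 3.684
v 2.215 -2.891 3.275
v 2.316 -2.996 3.695
v 2.246 -2.637 3.948
v 2.082 -2.466 3.268
f 2 1 4
f 2 4 3
f 4 1 5
f 4 5 3
f 5 1 6
f 5 6 3
f 6 1 7
f 6 7 3
f 7 1 8
f 7 8 3
f 8 1 9
f 8 9 3
f 9 1 10
f 9 10 3
f 10 1 11
f 10 11 3
f 11 1 2
f 11 2 3
f 12 49 28
f 49 23 52
f 28 52 17
f 49 52 28
f 12 28 24
f 28 17 29
f 24 29 13
f 28 29 24
f 12 24 33
f 24 13 34
f 33 34 19
f 24 34 33
f 12 33 45
f 33 19 48
f 45 48 22
f 33 48 45
f 12 45 49
f 45 22 53
f 49 53 23
f 45 53 49
f 13 29 40
f 29 17 43
f 40 43 21
f 29 43 40
f 17 52 30
f 52 23 51
f 30 51 16
f 52 51 30
f 23 53 50
f 53 22 46
f 50 46 14
f 53 46 50
f 22 48 47
f 48 19 35
f 47 35 18
f 48 35 47
f 19 34 39
f 34 13 36
f 39 36 20
f 34 36 39
f 15 41 27
f 41 21 42
f 27 42 16
f 41 42 27
f 15 27 25
f 27 16 26
f 25 26 14
f 27 26 25
f 15 25 32
f 25 14 31
f 32 31 18
f 25 31 32
f 15 32 37
f 32 18 38
f 37 38 20
f 32 38 37
f 15 37 41
f 37 20 44
f 41 44 21
f 37 44 41
f 16 42 30
f 42 21 43
f 30 43 17
f 42 43 30
f 14 26 50
f 26 16 51
f 50 51 23
f 26 51 50
f 18 31 47
f 31 14 46
f 47 46 22
f 31 46 47
f 20 38 39
f 38 18 35
f 39 35 19
f 38 35 39
f 21 44 40
f 44 20 36
f 40 36 13
f 44 36 40



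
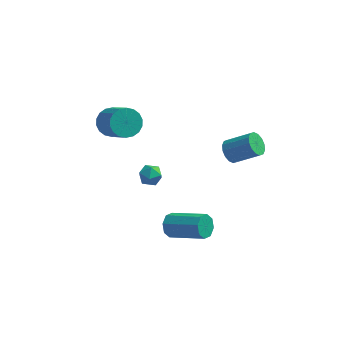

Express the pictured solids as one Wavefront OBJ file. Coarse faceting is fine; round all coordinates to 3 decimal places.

v -3.941 2.808 2.683
v -3.281 2.693 2.112
v -2.299 1.417 3.507
v -2.959 1.532 4.077
v -3.165 3.006 2.317
v -2.183 1.73 3.712
v -3.203 3.279 2.595
v -2.221 2.004 3.989
v -3.387 3.46 2.889
v -2.406 2.184 4.284
v -3.681 3.511 3.143
v -2.699 2.235 4.538
v -4.026 3.423 3.306
v -3.045 2.148 4.701
v -4.355 3.213 3.345
v -3.373 1.938 4.74
v -4.601 2.923 3.253
v -3.619 1.647 4.648
v -4.717 2.61 3.048
v -3.735 1.334 4.443
v -4.679 2.336 2.771
v -3.697 1.061 4.165
v -4.494 2.156 2.476
v -3.513 0.88 3.871
v -4.201 2.105 2.222
v -3.219 0.829 3.617
v -3.855 2.192 2.059
v -2.874 0.917 3.454
v -3.527 2.402 2.02
v -2.545 1.127 3.415
v -0.418 -0.286 -2.437
v -0.062 0.099 -2.931
v 1.814 -0.49 -2.036
v 1.458 -0.874 -1.543
v -0.183 0.394 -2.482
v 1.692 -0.195 -1.587
v -0.442 0.291 -2.007
v 1.433 -0.298 -1.112
v -0.687 -0.15 -1.784
v 1.189 -0.738 -0.889
v -0.774 -0.67 -1.944
v 1.102 -1.259 -1.049
v -0.652 -0.965 -2.393
v 1.223 -1.554 -1.498
v -0.393 -0.862 -2.868
v 1.482 -1.451 -1.973
v -0.149 -0.422 -3.091
v 1.727 -1.01 -2.196
v -2.784 3.995 -3.058
v -2.528 4.321 -2.463
v -1.812 3.339 -3.117
v -1.556 3.665 -2.522
v -2.125 3.219 -2.473
v -2.726 3.624 -2.437
v -1.614 4.036 -3.143
v -2.215 4.441 -3.107
v -1.804 4.347 -2.516
v -2.12 3.842 -2.102
v -2.22 3.818 -3.478
v -2.536 3.313 -3.064
v 2.031 4.023 -0.158
v 2.411 3.742 -0.714
v 3.789 3.676 0.262
v 3.409 3.957 0.818
v 2.453 4.116 -0.747
v 3.83 4.05 0.229
v 2.381 4.466 -0.622
v 3.759 4.4 0.355
v 2.215 4.696 -0.372
v 3.593 4.63 0.604
v 2 4.746 -0.066
v 3.378 4.68 0.911
v 1.794 4.603 0.216
v 3.171 4.537 1.193
v 1.651 4.304 0.398
v 3.029 4.238 1.374
v 1.61 3.93 0.431
v 2.987 3.864 1.407
v 1.681 3.58 0.305
v 3.059 3.514 1.282
v 1.847 3.35 0.056
v 3.225 3.284 1.032
v 2.062 3.3 -0.251
v 3.44 3.234 0.726
v 2.269 3.443 -0.533
v 3.646 3.377 0.444
f 2 1 5
f 2 5 3
f 3 5 6
f 3 6 4
f 5 1 7
f 5 7 6
f 6 7 8
f 6 8 4
f 7 1 9
f 7 9 8
f 8 9 10
f 8 10 4
f 9 1 11
f 9 11 10
f 10 11 12
f 10 12 4
f 11 1 13
f 11 13 12
f 12 13 14
f 12 14 4
f 13 1 15
f 13 15 14
f 14 15 16
f 14 16 4
f 15 1 17
f 15 17 16
f 16 17 18
f 16 18 4
f 17 1 19
f 17 19 18
f 18 19 20
f 18 20 4
f 19 1 21
f 19 21 20
f 20 21 22
f 20 22 4
f 21 1 23
f 21 23 22
f 22 23 24
f 22 24 4
f 23 1 25
f 23 25 24
f 24 25 26
f 24 26 4
f 25 1 27
f 25 27 26
f 26 27 28
f 26 28 4
f 27 1 29
f 27 29 28
f 28 29 30
f 28 30 4
f 29 1 2
f 29 2 30
f 30 2 3
f 30 3 4
f 32 31 35
f 32 35 33
f 33 35 36
f 33 36 34
f 35 31 37
f 35 37 36
f 36 37 38
f 36 38 34
f 37 31 39
f 37 39 38
f 38 39 40
f 38 40 34
f 39 31 41
f 39 41 40
f 40 41 42
f 40 42 34
f 41 31 43
f 41 43 42
f 42 43 44
f 42 44 34
f 43 31 45
f 43 45 44
f 44 45 46
f 44 46 34
f 45 31 47
f 45 47 46
f 46 47 48
f 46 48 34
f 47 31 32
f 47 32 48
f 48 32 33
f 48 33 34
f 49 60 54
f 49 54 50
f 49 50 56
f 49 56 59
f 49 59 60
f 50 54 58
f 54 60 53
f 60 59 51
f 59 56 55
f 56 50 57
f 52 58 53
f 52 53 51
f 52 51 55
f 52 55 57
f 52 57 58
f 53 58 54
f 51 53 60
f 55 51 59
f 57 55 56
f 58 57 50
f 62 61 65
f 62 65 63
f 63 65 66
f 63 66 64
f 65 61 67
f 65 67 66
f 66 67 68
f 66 68 64
f 67 61 69
f 67 69 68
f 68 69 70
f 68 70 64
f 69 61 71
f 69 71 70
f 70 71 72
f 70 72 64
f 71 61 73
f 71 73 72
f 72 73 74
f 72 74 64
f 73 61 75
f 73 75 74
f 74 75 76
f 74 76 64
f 75 61 77
f 75 77 76
f 76 77 78
f 76 78 64
f 77 61 79
f 77 79 78
f 78 79 80
f 78 80 64
f 79 61 81
f 79 81 80
f 80 81 82
f 80 82 64
f 81 61 83
f 81 83 82
f 82 83 84
f 82 84 64
f 83 61 85
f 83 85 84
f 84 85 86
f 84 86 64
f 85 61 62
f 85 62 86
f 86 62 63
f 86 63 64



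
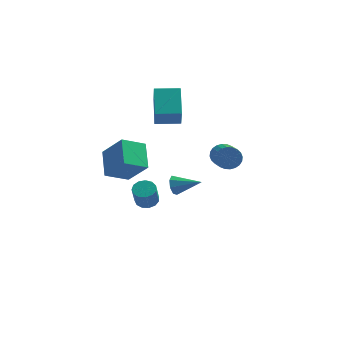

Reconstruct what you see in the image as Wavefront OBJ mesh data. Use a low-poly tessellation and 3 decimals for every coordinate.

v -2.806 2.258 -4.584
v -2.245 1.838 -4.79
v -2.293 1.123 -3.461
v -2.854 1.542 -3.256
v -2.082 2.168 -4.606
v -2.13 1.453 -3.277
v -2.148 2.527 -4.416
v -2.197 1.811 -3.087
v -2.424 2.8 -4.279
v -2.472 2.084 -2.95
v -2.821 2.901 -4.239
v -2.869 2.185 -2.91
v -3.213 2.797 -4.309
v -3.261 2.082 -2.98
v -3.475 2.523 -4.466
v -3.524 1.808 -3.137
v -3.526 2.164 -4.661
v -3.574 1.449 -3.332
v -3.347 1.835 -4.832
v -3.396 1.12 -3.503
v -2.997 1.64 -4.924
v -3.045 0.925 -3.595
v -2.586 1.641 -4.908
v -2.634 0.926 -3.579
v -3.202 -3.099 1.45
v -3.584 -1.584 2.479
v -4.431 -2.414 -0.013
v -4.813 -0.9 1.016
v -1.987 -2.34 0.784
v -2.369 -0.826 1.813
v -3.216 -1.656 -0.679
v -3.598 -0.141 0.35
v 2.201 -2.559 2.234
v 2.583 -2.698 1.592
v 3.042 -4.179 2.184
v 2.659 -4.041 2.826
v 2.792 -2.567 1.757
v 3.251 -4.048 2.349
v 2.911 -2.435 1.994
v 3.37 -3.917 2.587
v 2.922 -2.322 2.268
v 3.38 -3.804 2.861
v 2.823 -2.246 2.537
v 3.281 -3.727 3.129
v 2.629 -2.216 2.76
v 3.088 -3.698 3.352
v 2.37 -2.24 2.902
v 2.829 -3.721 3.495
v 2.086 -2.311 2.943
v 2.544 -3.793 3.535
v 1.818 -2.421 2.876
v 2.277 -3.902 3.468
v 1.609 -2.552 2.711
v 2.068 -4.033 3.303
v 1.49 -2.683 2.473
v 1.949 -4.165 3.066
v 1.48 -2.796 2.199
v 1.938 -4.278 2.792
v 1.579 -2.873 1.931
v 2.037 -4.354 2.523
v 1.772 -2.902 1.708
v 2.231 -4.384 2.3
v 2.031 -2.879 1.565
v 2.49 -4.36 2.158
v 2.316 -2.807 1.525
v 2.774 -4.289 2.117
v -2.264 1.777 2.065
v -2.105 0.89 3.339
v -2.561 3.44 3.261
v -2.402 2.553 4.535
v -0.758 2.047 2.065
v -0.599 1.16 3.339
v -1.055 3.71 3.261
v -0.896 2.823 4.535
v -1.182 2.242 -3.222
v -0.944 2.57 -3.817
v 0.442 2.018 -2.698
v -1.029 2.923 -3.402
v -1.203 2.877 -2.881
v -1.365 2.459 -2.56
v -1.419 1.915 -2.626
v -1.334 1.562 -3.041
v -1.16 1.608 -3.562
v -0.998 2.026 -3.883
f 2 1 5
f 2 5 3
f 3 5 6
f 3 6 4
f 5 1 7
f 5 7 6
f 6 7 8
f 6 8 4
f 7 1 9
f 7 9 8
f 8 9 10
f 8 10 4
f 9 1 11
f 9 11 10
f 10 11 12
f 10 12 4
f 11 1 13
f 11 13 12
f 12 13 14
f 12 14 4
f 13 1 15
f 13 15 14
f 14 15 16
f 14 16 4
f 15 1 17
f 15 17 16
f 16 17 18
f 16 18 4
f 17 1 19
f 17 19 18
f 18 19 20
f 18 20 4
f 19 1 21
f 19 21 20
f 20 21 22
f 20 22 4
f 21 1 23
f 21 23 22
f 22 23 24
f 22 24 4
f 23 1 2
f 23 2 24
f 24 2 3
f 24 3 4
f 26 28 25
f 29 26 25
f 25 28 27
f 27 29 25
f 26 32 28
f 30 26 29
f 30 32 26
f 28 32 27
f 31 29 27
f 27 32 31
f 31 30 29
f 32 30 31
f 34 33 37
f 34 37 35
f 35 37 38
f 35 38 36
f 37 33 39
f 37 39 38
f 38 39 40
f 38 40 36
f 39 33 41
f 39 41 40
f 40 41 42
f 40 42 36
f 41 33 43
f 41 43 42
f 42 43 44
f 42 44 36
f 43 33 45
f 43 45 44
f 44 45 46
f 44 46 36
f 45 33 47
f 45 47 46
f 46 47 48
f 46 48 36
f 47 33 49
f 47 49 48
f 48 49 50
f 48 50 36
f 49 33 51
f 49 51 50
f 50 51 52
f 50 52 36
f 51 33 53
f 51 53 52
f 52 53 54
f 52 54 36
f 53 33 55
f 53 55 54
f 54 55 56
f 54 56 36
f 55 33 57
f 55 57 56
f 56 57 58
f 56 58 36
f 57 33 59
f 57 59 58
f 58 59 60
f 58 60 36
f 59 33 61
f 59 61 60
f 60 61 62
f 60 62 36
f 61 33 63
f 61 63 62
f 62 63 64
f 62 64 36
f 63 33 65
f 63 65 64
f 64 65 66
f 64 66 36
f 65 33 34
f 65 34 66
f 66 34 35
f 66 35 36
f 68 70 67
f 71 68 67
f 67 70 69
f 69 71 67
f 68 74 70
f 72 68 71
f 72 74 68
f 70 74 69
f 73 71 69
f 69 74 73
f 73 72 71
f 74 72 73
f 76 75 78
f 76 78 77
f 78 75 79
f 78 79 77
f 79 75 80
f 79 80 77
f 80 75 81
f 80 81 77
f 81 75 82
f 81 82 77
f 82 75 83
f 82 83 77
f 83 75 84
f 83 84 77
f 84 75 76
f 84 76 77



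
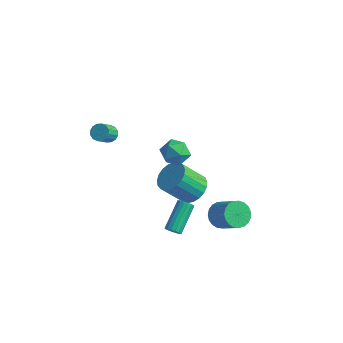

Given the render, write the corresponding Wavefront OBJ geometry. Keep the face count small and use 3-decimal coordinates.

v 3.24 2.094 -3.265
v 3.664 1.602 -3.874
v 4.964 1.274 -2.703
v 4.54 1.766 -2.095
v 3.804 1.939 -3.936
v 5.104 1.61 -2.765
v 3.847 2.302 -3.882
v 5.148 1.974 -2.711
v 3.785 2.63 -3.721
v 5.086 2.301 -2.55
v 3.629 2.865 -3.481
v 4.929 2.536 -2.311
v 3.406 2.967 -3.205
v 4.706 2.638 -2.034
v 3.153 2.917 -2.938
v 4.454 2.589 -1.768
v 2.916 2.726 -2.728
v 4.216 2.398 -1.558
v 2.735 2.425 -2.612
v 4.035 2.097 -1.441
v 2.641 2.067 -2.608
v 3.941 1.739 -1.437
v 2.651 1.714 -2.717
v 3.951 1.386 -1.547
v 2.762 1.426 -2.922
v 4.062 1.098 -1.751
v 2.956 1.254 -3.186
v 4.256 0.926 -2.015
v 3.199 1.227 -3.463
v 4.5 0.899 -2.293
v 3.45 1.35 -3.707
v 4.75 1.022 -2.536
v 1.728 -0.586 -3.325
v 2.176 -0.413 -3.497
v 1.94 1.259 -2.426
v 1.492 1.086 -2.255
v 2.015 -0.331 -3.661
v 1.779 1.342 -2.59
v 1.788 -0.307 -3.748
v 1.552 1.365 -2.677
v 1.548 -0.347 -3.738
v 1.311 1.325 -2.667
v 1.349 -0.442 -3.634
v 1.112 1.23 -2.563
v 1.236 -0.57 -3.459
v 1 1.102 -2.388
v 1.237 -0.702 -3.253
v 1 0.971 -2.183
v 1.35 -0.807 -3.064
v 1.113 0.865 -1.993
v 1.55 -0.861 -2.935
v 1.313 0.811 -1.864
v 1.79 -0.853 -2.895
v 1.554 0.819 -1.824
v 2.017 -0.783 -2.954
v 1.78 0.889 -1.883
v 2.177 -0.669 -3.098
v 1.941 1.004 -2.027
v 2.235 -0.535 -3.294
v 1.998 1.138 -2.223
v 0.254 3.718 -3.942
v 0.851 2.855 -4.099
v -0.098 1.92 -2.554
v -0.694 2.782 -2.398
v 1.094 3.084 -3.811
v 0.145 2.148 -2.266
v 1.192 3.422 -3.546
v 0.243 2.486 -2.001
v 1.128 3.811 -3.349
v 0.179 2.876 -1.804
v 0.913 4.185 -3.255
v -0.036 3.249 -1.71
v 0.584 4.477 -3.28
v -0.365 3.541 -1.735
v 0.198 4.638 -3.419
v -0.751 3.702 -1.875
v -0.178 4.64 -3.649
v -1.127 3.704 -2.105
v -0.479 4.483 -3.93
v -1.428 3.547 -2.385
v -0.654 4.193 -4.212
v -1.603 3.257 -2.668
v -0.671 3.821 -4.448
v -1.62 2.885 -2.904
v -0.529 3.431 -4.597
v -1.477 2.496 -3.052
v -0.251 3.091 -4.632
v -1.199 2.155 -3.088
v 0.115 2.859 -4.548
v -0.834 1.924 -3.004
v 0.504 2.776 -4.359
v -0.445 1.84 -2.815
v -3.798 1.04 1.384
v -3.223 1.146 1.467
v -3.188 0.225 2.398
v -3.762 0.12 2.316
v -3.367 1.335 1.66
v -3.332 0.414 2.591
v -3.626 1.445 1.778
v -3.591 0.524 2.709
v -3.931 1.447 1.791
v -3.896 0.526 2.722
v -4.2 1.339 1.695
v -4.165 0.418 2.626
v -4.362 1.152 1.516
v -4.327 0.231 2.447
v -4.372 0.935 1.302
v -4.337 0.014 2.233
v -4.228 0.746 1.109
v -4.193 -0.175 2.04
v -3.969 0.636 0.991
v -3.934 -0.285 1.922
v -3.664 0.634 0.978
v -3.629 -0.287 1.909
v -3.395 0.742 1.074
v -3.36 -0.179 2.005
v -3.233 0.929 1.253
v -3.198 0.008 2.184
v 1.129 0.157 4.387
v 1.781 0.565 3.854
v 1.639 -1.205 3.966
v 2.291 -0.797 3.433
v 2.347 -0.743 4.366
v 2.032 0.099 4.626
v 1.388 -0.739 3.194
v 1.073 0.103 3.454
v 1.941 0.012 3.117
v 2.534 0.01 3.842
v 0.886 -0.65 3.978
v 1.479 -0.652 4.703
f 2 1 5
f 2 5 3
f 3 5 6
f 3 6 4
f 5 1 7
f 5 7 6
f 6 7 8
f 6 8 4
f 7 1 9
f 7 9 8
f 8 9 10
f 8 10 4
f 9 1 11
f 9 11 10
f 10 11 12
f 10 12 4
f 11 1 13
f 11 13 12
f 12 13 14
f 12 14 4
f 13 1 15
f 13 15 14
f 14 15 16
f 14 16 4
f 15 1 17
f 15 17 16
f 16 17 18
f 16 18 4
f 17 1 19
f 17 19 18
f 18 19 20
f 18 20 4
f 19 1 21
f 19 21 20
f 20 21 22
f 20 22 4
f 21 1 23
f 21 23 22
f 22 23 24
f 22 24 4
f 23 1 25
f 23 25 24
f 24 25 26
f 24 26 4
f 25 1 27
f 25 27 26
f 26 27 28
f 26 28 4
f 27 1 29
f 27 29 28
f 28 29 30
f 28 30 4
f 29 1 31
f 29 31 30
f 30 31 32
f 30 32 4
f 31 1 2
f 31 2 32
f 32 2 3
f 32 3 4
f 34 33 37
f 34 37 35
f 35 37 38
f 35 38 36
f 37 33 39
f 37 39 38
f 38 39 40
f 38 40 36
f 39 33 41
f 39 41 40
f 40 41 42
f 40 42 36
f 41 33 43
f 41 43 42
f 42 43 44
f 42 44 36
f 43 33 45
f 43 45 44
f 44 45 46
f 44 46 36
f 45 33 47
f 45 47 46
f 46 47 48
f 46 48 36
f 47 33 49
f 47 49 48
f 48 49 50
f 48 50 36
f 49 33 51
f 49 51 50
f 50 51 52
f 50 52 36
f 51 33 53
f 51 53 52
f 52 53 54
f 52 54 36
f 53 33 55
f 53 55 54
f 54 55 56
f 54 56 36
f 55 33 57
f 55 57 56
f 56 57 58
f 56 58 36
f 57 33 59
f 57 59 58
f 58 59 60
f 58 60 36
f 59 33 34
f 59 34 60
f 60 34 35
f 60 35 36
f 62 61 65
f 62 65 63
f 63 65 66
f 63 66 64
f 65 61 67
f 65 67 66
f 66 67 68
f 66 68 64
f 67 61 69
f 67 69 68
f 68 69 70
f 68 70 64
f 69 61 71
f 69 71 70
f 70 71 72
f 70 72 64
f 71 61 73
f 71 73 72
f 72 73 74
f 72 74 64
f 73 61 75
f 73 75 74
f 74 75 76
f 74 76 64
f 75 61 77
f 75 77 76
f 76 77 78
f 76 78 64
f 77 61 79
f 77 79 78
f 78 79 80
f 78 80 64
f 79 61 81
f 79 81 80
f 80 81 82
f 80 82 64
f 81 61 83
f 81 83 82
f 82 83 84
f 82 84 64
f 83 61 85
f 83 85 84
f 84 85 86
f 84 86 64
f 85 61 87
f 85 87 86
f 86 87 88
f 86 88 64
f 87 61 89
f 87 89 88
f 88 89 90
f 88 90 64
f 89 61 91
f 89 91 90
f 90 91 92
f 90 92 64
f 91 61 62
f 91 62 92
f 92 62 63
f 92 63 64
f 94 93 97
f 94 97 95
f 95 97 98
f 95 98 96
f 97 93 99
f 97 99 98
f 98 99 100
f 98 100 96
f 99 93 101
f 99 101 100
f 100 101 102
f 100 102 96
f 101 93 103
f 101 103 102
f 102 103 104
f 102 104 96
f 103 93 105
f 103 105 104
f 104 105 106
f 104 106 96
f 105 93 107
f 105 107 106
f 106 107 108
f 106 108 96
f 107 93 109
f 107 109 108
f 108 109 110
f 108 110 96
f 109 93 111
f 109 111 110
f 110 111 112
f 110 112 96
f 111 93 113
f 111 113 112
f 112 113 114
f 112 114 96
f 113 93 115
f 113 115 114
f 114 115 116
f 114 116 96
f 115 93 117
f 115 117 116
f 116 117 118
f 116 118 96
f 117 93 94
f 117 94 118
f 118 94 95
f 118 95 96
f 119 130 124
f 119 124 120
f 119 120 126
f 119 126 129
f 119 129 130
f 120 124 128
f 124 130 123
f 130 129 121
f 129 126 125
f 126 120 127
f 122 128 123
f 122 123 121
f 122 121 125
f 122 125 127
f 122 127 128
f 123 128 124
f 121 123 130
f 125 121 129
f 127 125 126
f 128 127 120



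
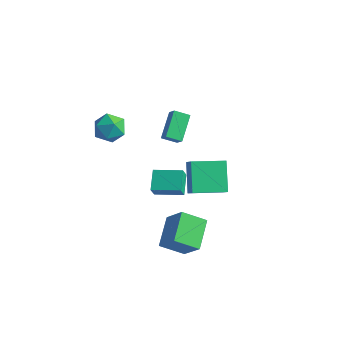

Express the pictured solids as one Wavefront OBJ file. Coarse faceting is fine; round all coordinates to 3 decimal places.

v -3.051 2.582 0.368
v -3.557 4.074 1.338
v -2.299 3.11 -0.052
v -2.804 4.602 0.918
v -2.516 2.338 1.022
v -3.021 3.83 1.992
v -1.763 2.866 0.602
v -2.269 4.358 1.572
v 2.583 -2.664 3.085
v 1.68 -1.541 4.384
v 3.862 -1.222 2.728
v 2.959 -0.099 4.027
v 3.121 -2.981 3.733
v 2.218 -1.858 5.032
v 4.4 -1.539 3.376
v 3.497 -0.416 4.675
v 1.707 -4.074 -1.082
v 2.842 -4.254 0.316
v 1.037 -2.44 -0.329
v 2.172 -2.621 1.07
v 2.808 -3.259 -1.87
v 3.943 -3.44 -0.471
v 2.138 -1.626 -1.116
v 3.273 -1.806 0.282
v -3.528 -0.319 3.186
v -2.904 -0.988 3.683
v -4.876 -1.092 3.837
v -4.252 -1.761 4.334
v -4.282 -0.762 4.626
v -3.449 -0.285 4.224
v -4.331 -1.795 3.296
v -3.498 -1.318 2.894
v -3.401 -1.901 3.752
v -3.371 -1.262 4.573
v -4.409 -0.818 2.947
v -4.379 -0.179 3.768
v -2.475 1.362 -1.756
v -2.405 0.929 -0.913
v -0.93 2.118 -1.496
v -0.86 1.685 -0.653
v -1.84 0.275 -2.367
v -1.77 -0.158 -1.524
v -0.295 1.031 -2.107
v -0.225 0.598 -1.264
f 2 4 1
f 5 2 1
f 1 4 3
f 3 5 1
f 2 8 4
f 6 2 5
f 6 8 2
f 4 8 3
f 7 5 3
f 3 8 7
f 7 6 5
f 8 6 7
f 10 12 9
f 13 10 9
f 9 12 11
f 11 13 9
f 10 16 12
f 14 10 13
f 14 16 10
f 12 16 11
f 15 13 11
f 11 16 15
f 15 14 13
f 16 14 15
f 18 20 17
f 21 18 17
f 17 20 19
f 19 21 17
f 18 24 20
f 22 18 21
f 22 24 18
f 20 24 19
f 23 21 19
f 19 24 23
f 23 22 21
f 24 22 23
f 25 36 30
f 25 30 26
f 25 26 32
f 25 32 35
f 25 35 36
f 26 30 34
f 30 36 29
f 36 35 27
f 35 32 31
f 32 26 33
f 28 34 29
f 28 29 27
f 28 27 31
f 28 31 33
f 28 33 34
f 29 34 30
f 27 29 36
f 31 27 35
f 33 31 32
f 34 33 26
f 38 40 37
f 41 38 37
f 37 40 39
f 39 41 37
f 38 44 40
f 42 38 41
f 42 44 38
f 40 44 39
f 43 41 39
f 39 44 43
f 43 42 41
f 44 42 43



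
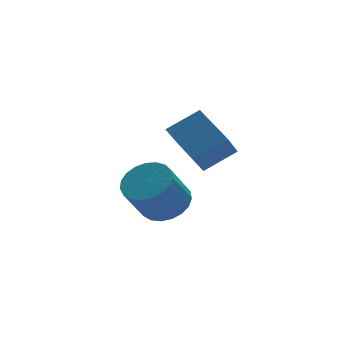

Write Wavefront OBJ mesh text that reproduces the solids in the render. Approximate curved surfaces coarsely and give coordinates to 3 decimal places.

v -3.118 1.708 -1.447
v -2.377 1.127 -1.14
v -3.281 0.731 0.293
v -4.022 1.312 -0.013
v -2.275 1.49 -0.975
v -3.179 1.094 0.458
v -2.319 1.891 -0.892
v -3.223 1.495 0.541
v -2.501 2.26 -0.905
v -3.404 1.864 0.529
v -2.789 2.534 -1.011
v -3.693 2.138 0.422
v -3.135 2.665 -1.193
v -4.038 2.269 0.24
v -3.477 2.63 -1.418
v -4.381 2.234 0.015
v -3.758 2.436 -1.649
v -4.661 2.04 -0.216
v -3.928 2.116 -1.844
v -4.831 1.72 -0.411
v -3.958 1.725 -1.971
v -4.861 1.33 -0.538
v -3.842 1.332 -2.007
v -4.746 0.936 -0.574
v -3.602 1.003 -1.946
v -4.506 0.608 -0.513
v -3.278 0.797 -1.799
v -4.182 0.401 -0.366
v -2.926 0.747 -1.591
v -3.83 0.352 -0.158
v -2.608 0.864 -1.358
v -3.511 0.469 0.076
v -2.279 -1.493 2.956
v -2.6 0.012 3.724
v -3.485 -1.373 2.217
v -3.806 0.132 2.985
v -1.574 -0.812 1.915
v -1.895 0.693 2.683
v -2.78 -0.692 1.176
v -3.101 0.813 1.944
f 2 1 5
f 2 5 3
f 3 5 6
f 3 6 4
f 5 1 7
f 5 7 6
f 6 7 8
f 6 8 4
f 7 1 9
f 7 9 8
f 8 9 10
f 8 10 4
f 9 1 11
f 9 11 10
f 10 11 12
f 10 12 4
f 11 1 13
f 11 13 12
f 12 13 14
f 12 14 4
f 13 1 15
f 13 15 14
f 14 15 16
f 14 16 4
f 15 1 17
f 15 17 16
f 16 17 18
f 16 18 4
f 17 1 19
f 17 19 18
f 18 19 20
f 18 20 4
f 19 1 21
f 19 21 20
f 20 21 22
f 20 22 4
f 21 1 23
f 21 23 22
f 22 23 24
f 22 24 4
f 23 1 25
f 23 25 24
f 24 25 26
f 24 26 4
f 25 1 27
f 25 27 26
f 26 27 28
f 26 28 4
f 27 1 29
f 27 29 28
f 28 29 30
f 28 30 4
f 29 1 31
f 29 31 30
f 30 31 32
f 30 32 4
f 31 1 2
f 31 2 32
f 32 2 3
f 32 3 4
f 34 36 33
f 37 34 33
f 33 36 35
f 35 37 33
f 34 40 36
f 38 34 37
f 38 40 34
f 36 40 35
f 39 37 35
f 35 40 39
f 39 38 37
f 40 38 39



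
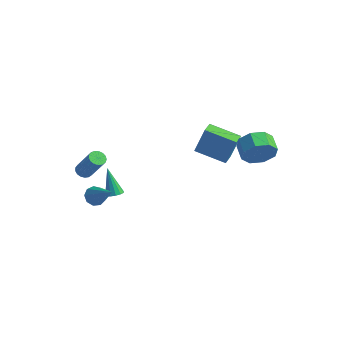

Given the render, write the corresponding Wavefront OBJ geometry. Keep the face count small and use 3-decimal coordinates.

v -2.323 -1.262 -1.088
v -1.961 -1.577 -0.887
v -3.037 -1.038 0.548
v -1.85 -1.306 -0.876
v -1.889 -1.021 -0.932
v -2.066 -0.813 -1.038
v -2.325 -0.747 -1.16
v -2.582 -0.845 -1.259
v -2.758 -1.076 -1.304
v -2.795 -1.365 -1.28
v -2.683 -1.622 -1.196
v -2.456 -1.765 -1.077
v -2.187 -1.748 -0.962
v -2.519 -2.596 -0.614
v -2.116 -2.632 -1.122
v -1.001 -2.924 0.614
v -2.141 -2.212 -0.978
v -2.344 -1.972 -0.664
v -2.629 -2.024 -0.326
v -2.862 -2.343 -0.123
v -2.935 -2.781 -0.15
v -2.813 -3.132 -0.394
v -2.554 -3.233 -0.741
v -2.278 -3.035 -1.029
v 4.334 2.78 2.948
v 4.842 2.944 3.806
v 4.034 3.545 4.169
v 3.526 3.38 3.312
v 4.994 3.476 3.265
v 4.186 4.076 3.629
v 4.759 3.6 2.539
v 3.951 4.2 2.903
v 4.276 3.243 2.053
v 3.468 3.844 2.416
v 3.826 2.615 2.091
v 3.018 3.216 2.454
v 3.674 2.084 2.631
v 2.866 2.684 2.995
v 3.909 1.96 3.357
v 3.101 2.56 3.721
v 4.392 2.316 3.844
v 3.584 2.917 4.207
v 0.721 1.777 2.136
v 1.191 2.068 3.838
v 0.407 2.576 2.086
v 0.877 2.867 3.788
v 2.383 2.393 1.572
v 2.853 2.684 3.274
v 2.069 3.192 1.522
v 2.539 3.483 3.224
v -3.516 -2.361 0.853
v -3.221 -1.989 0.667
v -2.109 -2.086 2.242
v -2.404 -2.459 2.427
v -3.392 -1.87 0.795
v -2.28 -1.967 2.37
v -3.591 -1.864 0.936
v -2.479 -1.961 2.511
v -3.773 -1.972 1.058
v -2.661 -2.069 2.633
v -3.896 -2.169 1.133
v -2.784 -2.266 2.707
v -3.932 -2.41 1.144
v -2.82 -2.507 2.718
v -3.873 -2.64 1.088
v -2.761 -2.737 2.662
v -3.732 -2.806 0.978
v -2.62 -2.903 2.552
v -3.542 -2.871 0.839
v -2.429 -2.968 2.414
v -3.345 -2.818 0.704
v -2.233 -2.915 2.278
v -3.188 -2.661 0.603
v -2.076 -2.759 2.177
v -3.106 -2.436 0.559
v -1.994 -2.533 2.133
v -3.118 -2.193 0.582
v -2.006 -2.29 2.156
f 2 1 4
f 2 4 3
f 4 1 5
f 4 5 3
f 5 1 6
f 5 6 3
f 6 1 7
f 6 7 3
f 7 1 8
f 7 8 3
f 8 1 9
f 8 9 3
f 9 1 10
f 9 10 3
f 10 1 11
f 10 11 3
f 11 1 12
f 11 12 3
f 12 1 13
f 12 13 3
f 13 1 2
f 13 2 3
f 15 14 17
f 15 17 16
f 17 14 18
f 17 18 16
f 18 14 19
f 18 19 16
f 19 14 20
f 19 20 16
f 20 14 21
f 20 21 16
f 21 14 22
f 21 22 16
f 22 14 23
f 22 23 16
f 23 14 24
f 23 24 16
f 24 14 15
f 24 15 16
f 26 25 29
f 26 29 27
f 27 29 30
f 27 30 28
f 29 25 31
f 29 31 30
f 30 31 32
f 30 32 28
f 31 25 33
f 31 33 32
f 32 33 34
f 32 34 28
f 33 25 35
f 33 35 34
f 34 35 36
f 34 36 28
f 35 25 37
f 35 37 36
f 36 37 38
f 36 38 28
f 37 25 39
f 37 39 38
f 38 39 40
f 38 40 28
f 39 25 41
f 39 41 40
f 40 41 42
f 40 42 28
f 41 25 26
f 41 26 42
f 42 26 27
f 42 27 28
f 44 46 43
f 47 44 43
f 43 46 45
f 45 47 43
f 44 50 46
f 48 44 47
f 48 50 44
f 46 50 45
f 49 47 45
f 45 50 49
f 49 48 47
f 50 48 49
f 52 51 55
f 52 55 53
f 53 55 56
f 53 56 54
f 55 51 57
f 55 57 56
f 56 57 58
f 56 58 54
f 57 51 59
f 57 59 58
f 58 59 60
f 58 60 54
f 59 51 61
f 59 61 60
f 60 61 62
f 60 62 54
f 61 51 63
f 61 63 62
f 62 63 64
f 62 64 54
f 63 51 65
f 63 65 64
f 64 65 66
f 64 66 54
f 65 51 67
f 65 67 66
f 66 67 68
f 66 68 54
f 67 51 69
f 67 69 68
f 68 69 70
f 68 70 54
f 69 51 71
f 69 71 70
f 70 71 72
f 70 72 54
f 71 51 73
f 71 73 72
f 72 73 74
f 72 74 54
f 73 51 75
f 73 75 74
f 74 75 76
f 74 76 54
f 75 51 77
f 75 77 76
f 76 77 78
f 76 78 54
f 77 51 52
f 77 52 78
f 78 52 53
f 78 53 54



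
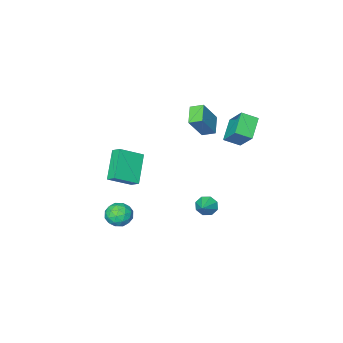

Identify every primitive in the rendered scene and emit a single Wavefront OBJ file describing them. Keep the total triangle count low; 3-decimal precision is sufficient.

v 2.144 -2.273 -2.097
v 0.979 -3.455 -0.669
v 2.032 -1.621 -1.649
v 0.866 -2.802 -0.22
v 3.614 -2.638 -1.2
v 2.448 -3.819 0.229
v 3.501 -1.985 -0.751
v 2.336 -3.167 0.677
v -0.837 1.269 -3.116
v -0.487 1.361 -3.738
v -0.003 1.951 -2.544
v -0.866 1.751 -3.65
v -1.228 1.859 -3.249
v -1.362 1.62 -2.77
v -1.188 1.176 -2.494
v -0.808 0.786 -2.582
v -0.446 0.679 -2.983
v -0.313 0.917 -3.462
v -2.557 1.101 3.753
v -2.513 2.284 5.068
v -3.375 1.672 3.266
v -3.331 2.856 4.581
v -1.469 1.964 2.939
v -1.425 3.148 4.254
v -2.287 2.536 2.452
v -2.243 3.719 3.767
v -1.832 -0.513 3.178
v -2.363 0.114 3.494
v -1.076 0.41 2.614
v -1.606 1.037 2.93
v -0.794 -0.417 4.73
v -1.324 0.21 5.046
v -0.037 0.506 4.166
v -0.568 1.133 4.482
v 3.235 -0.856 -3.809
v 4.1 -1.153 -3.949
v 2.74 -2.267 -3.871
v 3.605 -2.564 -4.011
v 3.363 -2.212 -3.19
v 3.669 -1.34 -3.151
v 3.171 -2.08 -4.669
v 3.477 -1.208 -4.63
v 4.06 -1.91 -4.48
v 4.179 -1.991 -3.566
v 2.661 -1.429 -4.254
v 2.78 -1.51 -3.34
v 3.711 -0.88 -3.873
v 3.129 -2.54 -3.947
v 2.987 -2.333 -3.464
v 3.495 -2.508 -3.546
v 3.458 -0.99 -3.405
v 3.966 -1.165 -3.487
v 3.533 -1.788 -3.041
v 2.874 -2.255 -4.333
v 3.382 -2.43 -4.415
v 3.345 -0.912 -4.274
v 3.853 -1.087 -4.356
v 3.307 -1.632 -4.779
v 4.196 -1.5 -4.267
v 3.905 -2.33 -4.304
v 3.65 -2.045 -4.691
v 3.83 -1.532 -4.668
v 4.266 -1.548 -3.73
v 3.975 -2.378 -3.767
v 3.833 -2.171 -3.284
v 4.013 -1.658 -3.262
v 4.243 -1.993 -4.042
v 2.865 -1.042 -4.053
v 2.574 -1.872 -4.09
v 2.827 -1.762 -4.558
v 3.007 -1.249 -4.536
v 2.935 -1.09 -3.516
v 2.644 -1.92 -3.553
v 3.01 -1.888 -3.152
v 3.19 -1.375 -3.129
v 2.597 -1.427 -3.778
f 2 4 1
f 5 2 1
f 1 4 3
f 3 5 1
f 2 8 4
f 6 2 5
f 6 8 2
f 4 8 3
f 7 5 3
f 3 8 7
f 7 6 5
f 8 6 7
f 10 9 12
f 10 12 11
f 12 9 13
f 12 13 11
f 13 9 14
f 13 14 11
f 14 9 15
f 14 15 11
f 15 9 16
f 15 16 11
f 16 9 17
f 16 17 11
f 17 9 18
f 17 18 11
f 18 9 10
f 18 10 11
f 20 22 19
f 23 20 19
f 19 22 21
f 21 23 19
f 20 26 22
f 24 20 23
f 24 26 20
f 22 26 21
f 25 23 21
f 21 26 25
f 25 24 23
f 26 24 25
f 28 30 27
f 31 28 27
f 27 30 29
f 29 31 27
f 28 34 30
f 32 28 31
f 32 34 28
f 30 34 29
f 33 31 29
f 29 34 33
f 33 32 31
f 34 32 33
f 35 72 51
f 72 46 75
f 51 75 40
f 72 75 51
f 35 51 47
f 51 40 52
f 47 52 36
f 51 52 47
f 35 47 56
f 47 36 57
f 56 57 42
f 47 57 56
f 35 56 68
f 56 42 71
f 68 71 45
f 56 71 68
f 35 68 72
f 68 45 76
f 72 76 46
f 68 76 72
f 36 52 63
f 52 40 66
f 63 66 44
f 52 66 63
f 40 75 53
f 75 46 74
f 53 74 39
f 75 74 53
f 46 76 73
f 76 45 69
f 73 69 37
f 76 69 73
f 45 71 70
f 71 42 58
f 70 58 41
f 71 58 70
f 42 57 62
f 57 36 59
f 62 59 43
f 57 59 62
f 38 64 50
f 64 44 65
f 50 65 39
f 64 65 50
f 38 50 48
f 50 39 49
f 48 49 37
f 50 49 48
f 38 48 55
f 48 37 54
f 55 54 41
f 48 54 55
f 38 55 60
f 55 41 61
f 60 61 43
f 55 61 60
f 38 60 64
f 60 43 67
f 64 67 44
f 60 67 64
f 39 65 53
f 65 44 66
f 53 66 40
f 65 66 53
f 37 49 73
f 49 39 74
f 73 74 46
f 49 74 73
f 41 54 70
f 54 37 69
f 70 69 45
f 54 69 70
f 43 61 62
f 61 41 58
f 62 58 42
f 61 58 62
f 44 67 63
f 67 43 59
f 63 59 36
f 67 59 63



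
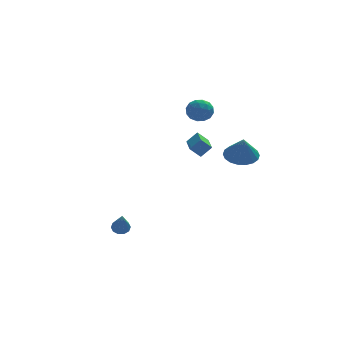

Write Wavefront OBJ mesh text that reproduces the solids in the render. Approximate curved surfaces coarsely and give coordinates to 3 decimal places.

v 0.359 -4.268 2.011
v 0.951 -4.225 2.619
v 0.539 -2.181 1.686
v 1.131 -2.138 2.294
v 0.929 -4.402 1.466
v 1.521 -4.359 2.074
v 1.109 -2.315 1.141
v 1.701 -2.272 1.749
v 3.241 -3.535 1.093
v 4.201 -3.662 1.04
v 3.239 -4.105 2.447
v 4.166 -3.266 1.207
v 3.947 -2.922 1.351
v 3.589 -2.7 1.444
v 3.162 -2.644 1.468
v 2.75 -2.764 1.417
v 2.436 -3.036 1.301
v 2.281 -3.407 1.145
v 2.316 -3.804 0.978
v 2.535 -4.147 0.834
v 2.893 -4.369 0.741
v 3.32 -4.426 0.718
v 3.732 -4.306 0.769
v 4.046 -4.034 0.884
v 1.767 4.279 2.032
v 2.515 4.654 1.875
v 2.105 3.246 1.185
v 2.853 3.621 1.028
v 2.696 3.29 1.796
v 2.487 3.928 2.32
v 2.133 3.972 0.74
v 1.924 4.61 1.264
v 2.741 4.464 1.076
v 3.09 4.042 1.729
v 1.53 3.858 1.331
v 1.879 3.436 1.984
v 2.111 4.557 2.028
v 2.509 3.343 1.032
v 2.417 3.148 1.484
v 2.857 3.369 1.391
v 2.095 4.131 2.29
v 2.535 4.351 2.197
v 2.641 3.549 2.151
v 2.085 3.549 0.863
v 2.525 3.769 0.77
v 1.763 4.531 1.669
v 2.203 4.752 1.576
v 1.979 4.351 0.909
v 2.684 4.666 1.466
v 2.883 4.059 0.968
v 2.459 4.265 0.799
v 2.336 4.64 1.107
v 2.889 4.418 1.85
v 3.088 3.811 1.352
v 2.995 3.616 1.804
v 2.872 3.991 2.111
v 3.022 4.306 1.38
v 1.532 4.089 1.708
v 1.731 3.482 1.21
v 1.748 3.909 0.949
v 1.625 4.284 1.256
v 1.737 3.841 2.092
v 1.936 3.234 1.594
v 2.284 3.26 1.953
v 2.161 3.635 2.261
v 1.598 3.594 1.68
v -2.97 -1.805 -4.665
v -2.562 -2.069 -4.878
v -3.05 -3.115 -3.195
v -2.442 -1.845 -4.671
v -2.523 -1.606 -4.463
v -2.775 -1.443 -4.331
v -3.101 -1.418 -4.327
v -3.378 -1.542 -4.452
v -3.499 -1.766 -4.658
v -3.418 -2.005 -4.867
v -3.166 -2.168 -4.998
v -2.839 -2.192 -5.002
f 2 4 1
f 5 2 1
f 1 4 3
f 3 5 1
f 2 8 4
f 6 2 5
f 6 8 2
f 4 8 3
f 7 5 3
f 3 8 7
f 7 6 5
f 8 6 7
f 10 9 12
f 10 12 11
f 12 9 13
f 12 13 11
f 13 9 14
f 13 14 11
f 14 9 15
f 14 15 11
f 15 9 16
f 15 16 11
f 16 9 17
f 16 17 11
f 17 9 18
f 17 18 11
f 18 9 19
f 18 19 11
f 19 9 20
f 19 20 11
f 20 9 21
f 20 21 11
f 21 9 22
f 21 22 11
f 22 9 23
f 22 23 11
f 23 9 24
f 23 24 11
f 24 9 10
f 24 10 11
f 25 62 41
f 62 36 65
f 41 65 30
f 62 65 41
f 25 41 37
f 41 30 42
f 37 42 26
f 41 42 37
f 25 37 46
f 37 26 47
f 46 47 32
f 37 47 46
f 25 46 58
f 46 32 61
f 58 61 35
f 46 61 58
f 25 58 62
f 58 35 66
f 62 66 36
f 58 66 62
f 26 42 53
f 42 30 56
f 53 56 34
f 42 56 53
f 30 65 43
f 65 36 64
f 43 64 29
f 65 64 43
f 36 66 63
f 66 35 59
f 63 59 27
f 66 59 63
f 35 61 60
f 61 32 48
f 60 48 31
f 61 48 60
f 32 47 52
f 47 26 49
f 52 49 33
f 47 49 52
f 28 54 40
f 54 34 55
f 40 55 29
f 54 55 40
f 28 40 38
f 40 29 39
f 38 39 27
f 40 39 38
f 28 38 45
f 38 27 44
f 45 44 31
f 38 44 45
f 28 45 50
f 45 31 51
f 50 51 33
f 45 51 50
f 28 50 54
f 50 33 57
f 54 57 34
f 50 57 54
f 29 55 43
f 55 34 56
f 43 56 30
f 55 56 43
f 27 39 63
f 39 29 64
f 63 64 36
f 39 64 63
f 31 44 60
f 44 27 59
f 60 59 35
f 44 59 60
f 33 51 52
f 51 31 48
f 52 48 32
f 51 48 52
f 34 57 53
f 57 33 49
f 53 49 26
f 57 49 53
f 68 67 70
f 68 70 69
f 70 67 71
f 70 71 69
f 71 67 72
f 71 72 69
f 72 67 73
f 72 73 69
f 73 67 74
f 73 74 69
f 74 67 75
f 74 75 69
f 75 67 76
f 75 76 69
f 76 67 77
f 76 77 69
f 77 67 78
f 77 78 69
f 78 67 68
f 78 68 69

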